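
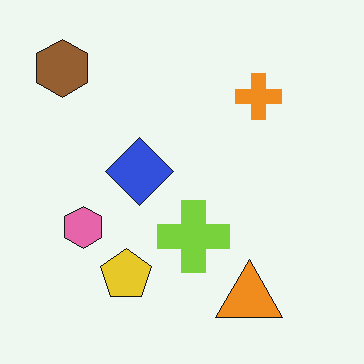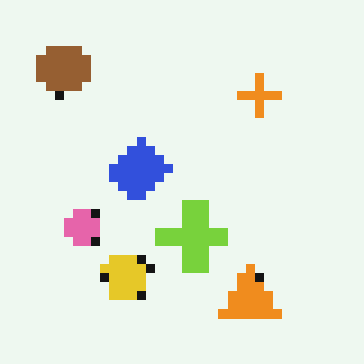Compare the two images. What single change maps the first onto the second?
The second image is the first coarsely pixelated.

Shapes are reduced to large square blocks; fine edges and outlines are lost — a downscale-then-upscale (mosaic) effect.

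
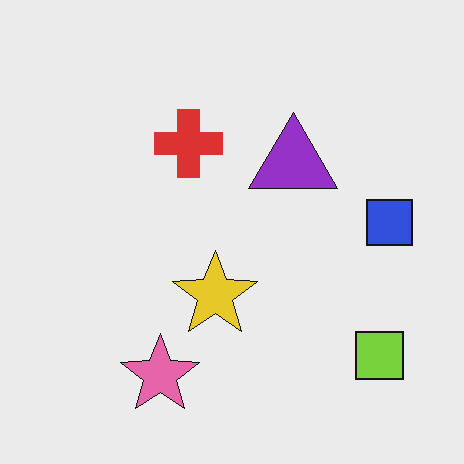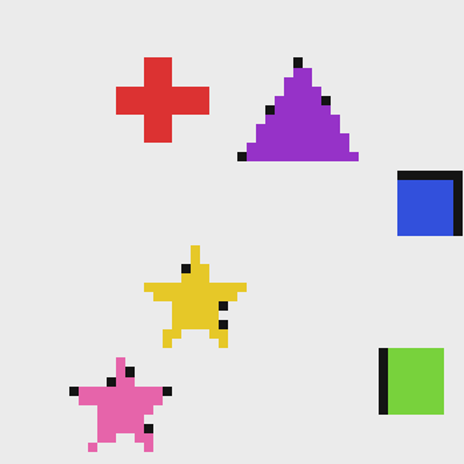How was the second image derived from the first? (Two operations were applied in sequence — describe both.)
This is the original image moderately pixelated, then cropped slightly and scaled back up.

Shapes are reduced to large square blocks; fine edges and outlines are lost — a downscale-then-upscale (mosaic) effect. The visible shapes are larger and the field of view is narrower; shapes near the original edges may be partly or wholly outside the frame — a crop-and-rescale.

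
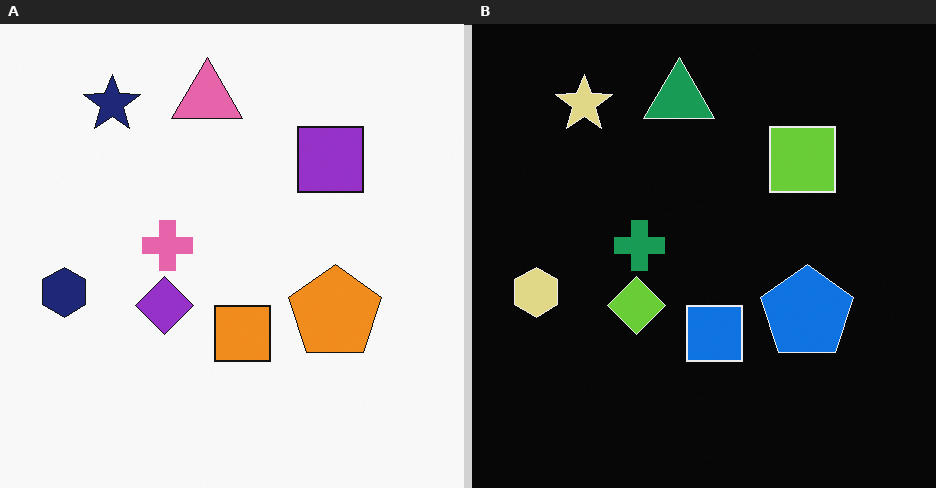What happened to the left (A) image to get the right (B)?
The image was color-inverted (negative).

The light background has become dark and every shape's color is its complement — a photographic negative.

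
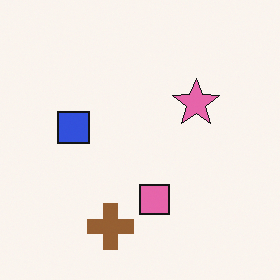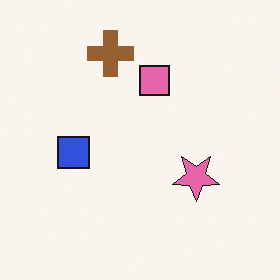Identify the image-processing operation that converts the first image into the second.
The second image is the first flipped vertically (top ↔ bottom).

The brown cross is in the bottom of the first image and the top of the second — shapes on opposite sides of the horizontal midline have swapped in a mirror flip.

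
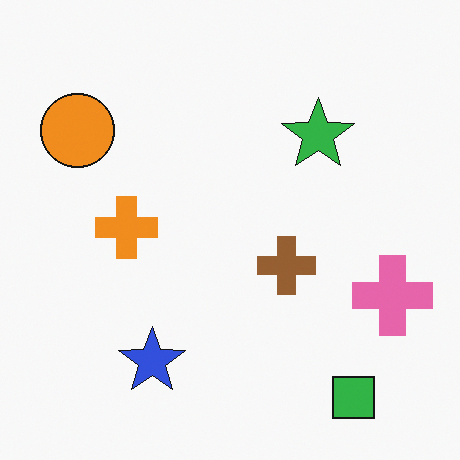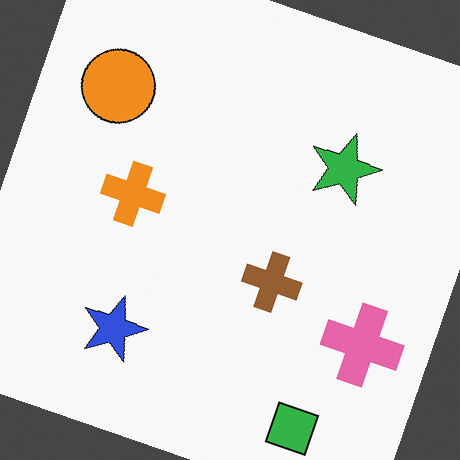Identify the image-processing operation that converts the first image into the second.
The transformation is: rotated clockwise by a clearly visible amount.

Every shape is tilted by the same angle and the image corners show triangular fill wedges — a whole-image rotation by a non-right angle.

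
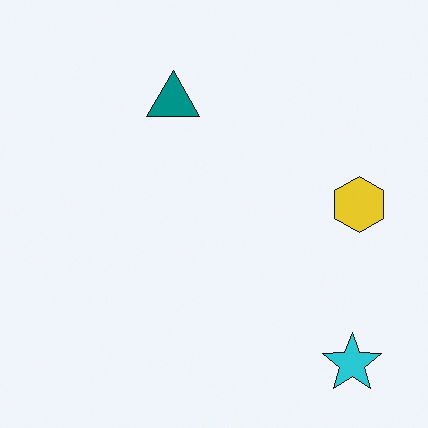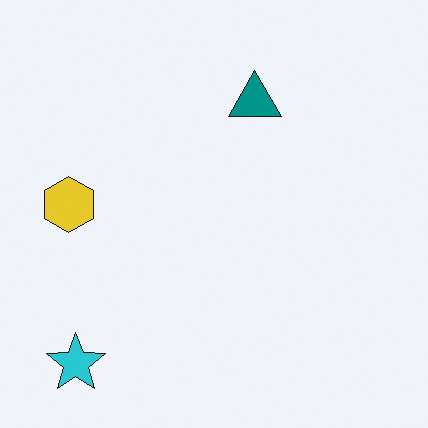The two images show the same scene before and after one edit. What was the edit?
The transformation is: flipped horizontally (left ↔ right).

The yellow hexagon is in the right of the first image and the left of the second — shapes on opposite sides of the vertical midline have swapped in a mirror flip.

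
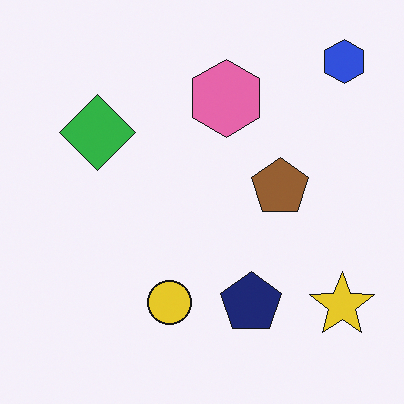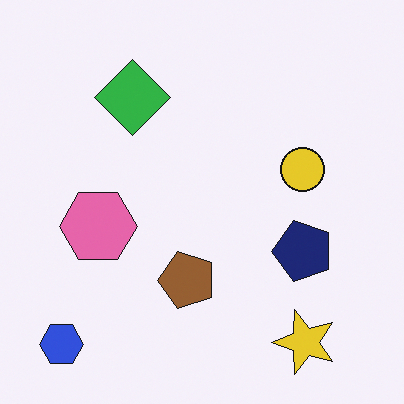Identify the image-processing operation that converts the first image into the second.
The transformation is: transposed (reflected across the top-left ↔ bottom-right diagonal).

Shapes have swapped their row and column positions — what was in the top-right is now in the bottom-left — a diagonal reflection.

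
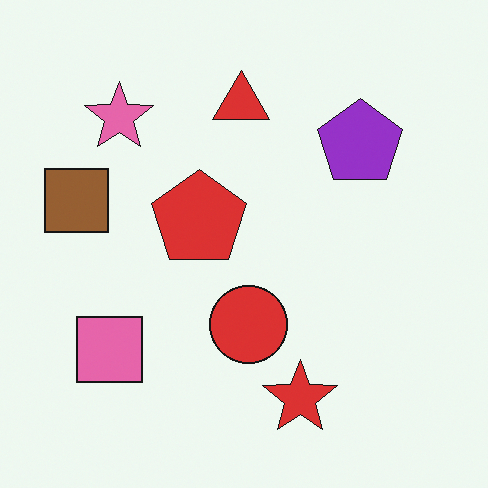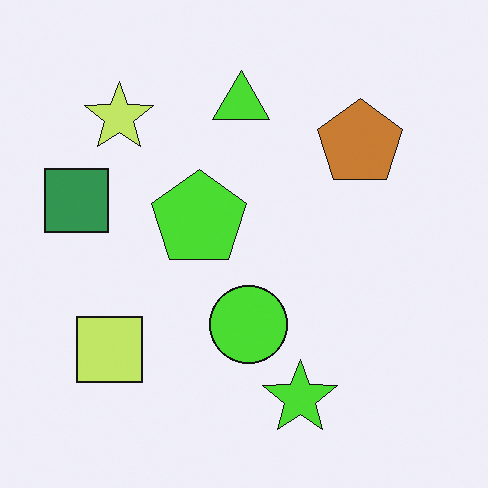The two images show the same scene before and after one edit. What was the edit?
The transformation is: hue-shifted noticeably.

Every shape's color has rotated by the same amount around the hue wheel — a uniform hue shift.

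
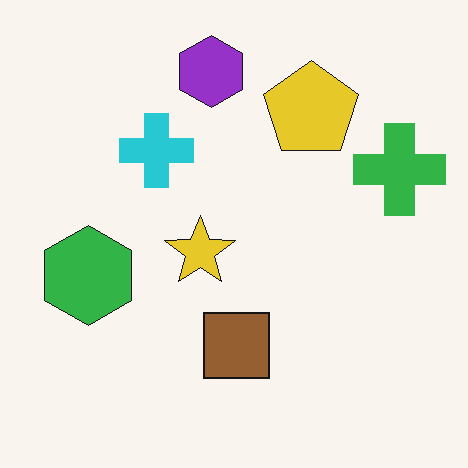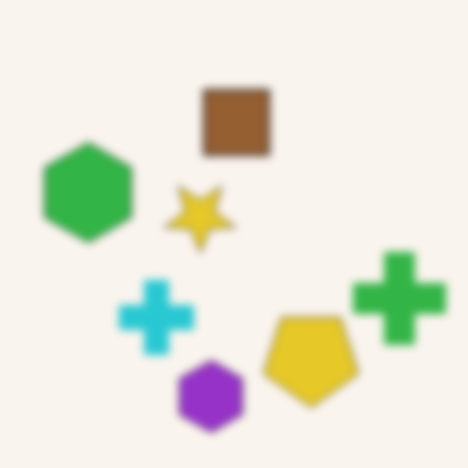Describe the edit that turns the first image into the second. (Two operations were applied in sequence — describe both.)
Noticeably gaussian-blurred, then flipped vertically (top ↔ bottom).

Shape edges and outlines are uniformly softened across the whole image. The purple hexagon is in the top of the first image and the bottom of the second — shapes on opposite sides of the horizontal midline have swapped in a mirror flip.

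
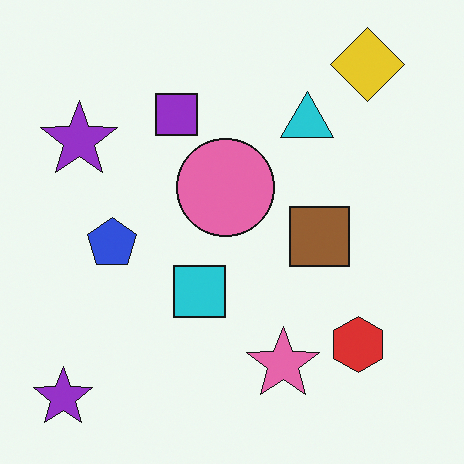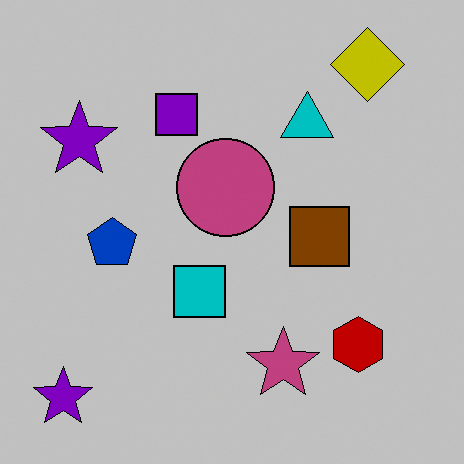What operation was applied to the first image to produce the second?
The transformation is: heavily posterized to just a handful of flat colors.

Each flat color has snapped to a coarser quantized level — most visibly, the near-white background has dropped to a flat grey.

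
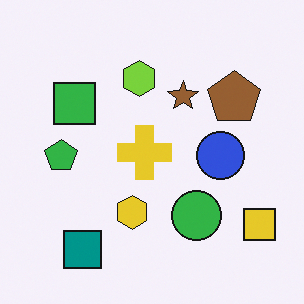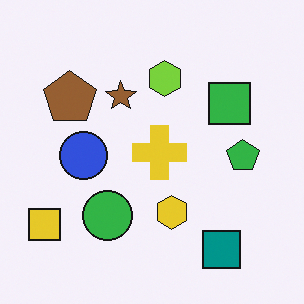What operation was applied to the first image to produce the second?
It was flipped horizontally (left ↔ right).

The yellow square is in the bottom-right of the first image and the bottom-left of the second — shapes on opposite sides of the vertical midline have swapped in a mirror flip.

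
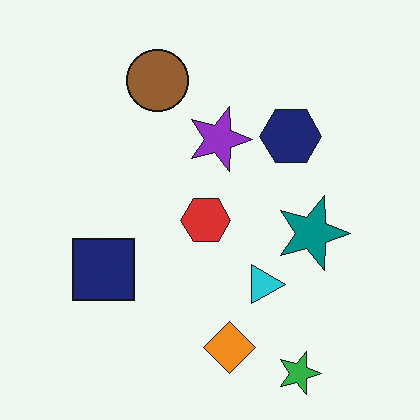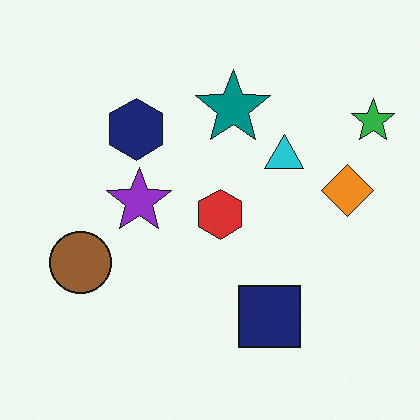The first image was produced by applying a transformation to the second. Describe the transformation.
The image was rotated 90° clockwise.

The green star sits in the top-right of the second image and the bottom-right of the first — consistent with a whole-image 90° clockwise rotation.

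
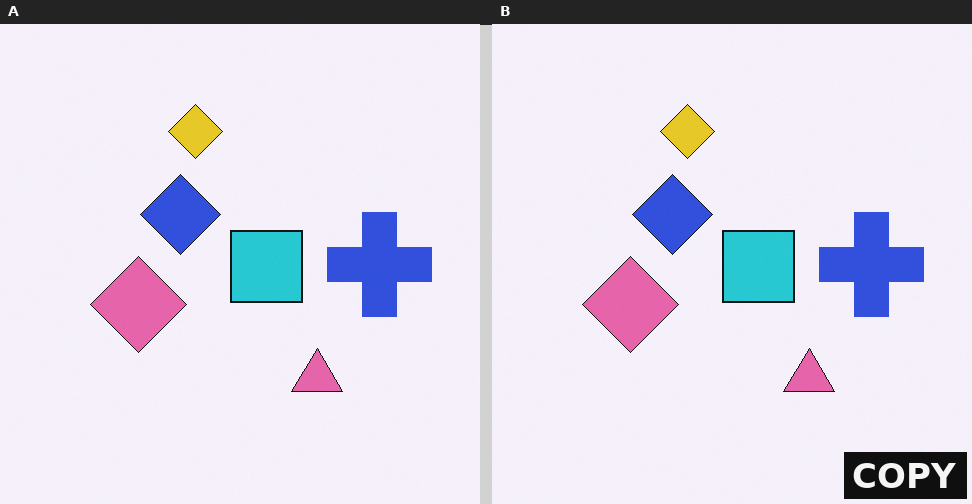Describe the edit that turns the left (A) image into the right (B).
The image was watermarked with the text "COPY" in the lower-right corner.

A dark label reading "COPY" appears in the lower-right corner.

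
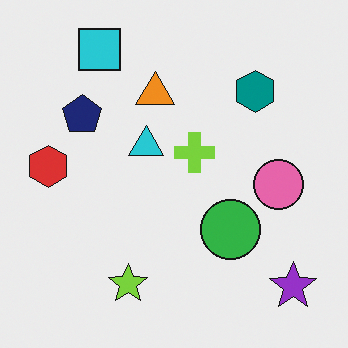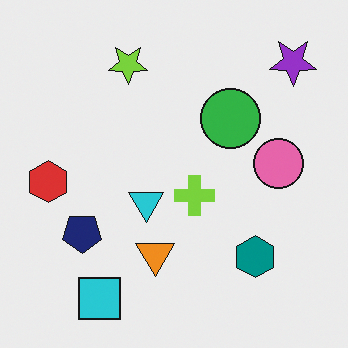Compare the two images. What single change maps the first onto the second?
The transformation is: flipped vertically (top ↔ bottom).

The cyan square is in the top-left of the first image and the bottom-left of the second — shapes on opposite sides of the horizontal midline have swapped in a mirror flip.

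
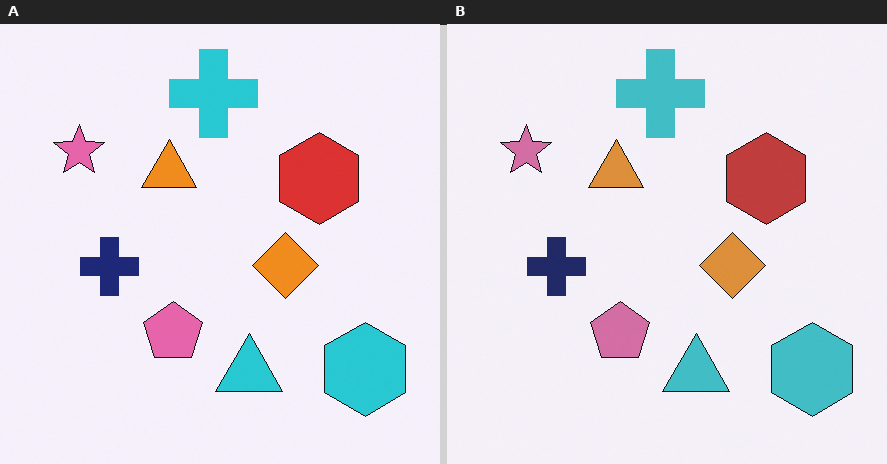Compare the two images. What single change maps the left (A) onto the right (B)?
It was slightly desaturated.

All colors are more muted and greyish — a global saturation change.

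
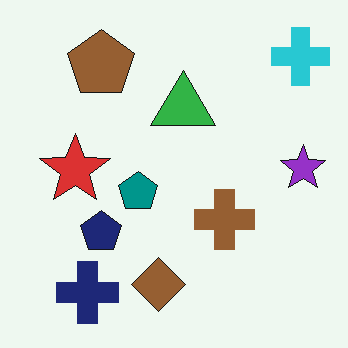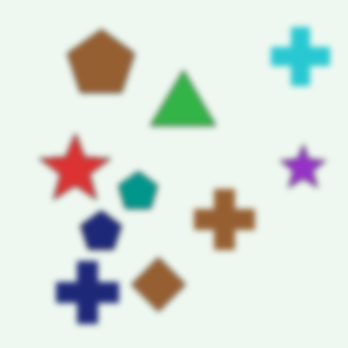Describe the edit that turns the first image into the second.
The image was moderately blurred.

Shape edges and outlines are uniformly softened across the whole image.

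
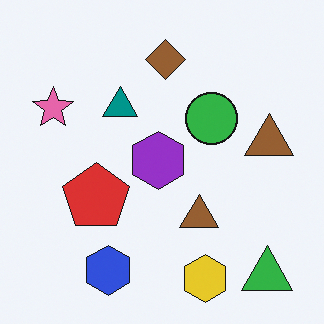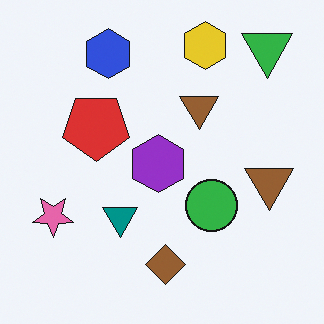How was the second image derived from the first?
The second image is the first flipped vertically (top ↔ bottom).

The yellow hexagon is in the bottom of the first image and the top of the second — shapes on opposite sides of the horizontal midline have swapped in a mirror flip.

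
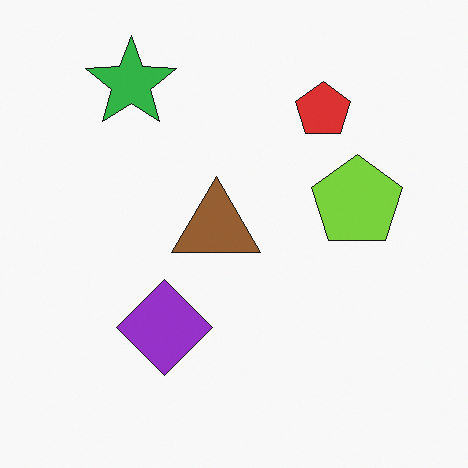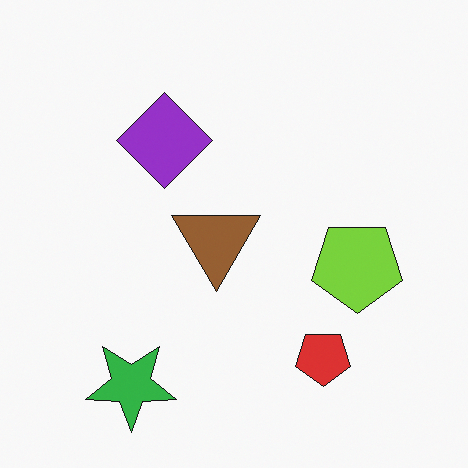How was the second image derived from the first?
Flipped vertically (top ↔ bottom).

The green star is in the top-left of the first image and the bottom-left of the second — shapes on opposite sides of the horizontal midline have swapped in a mirror flip.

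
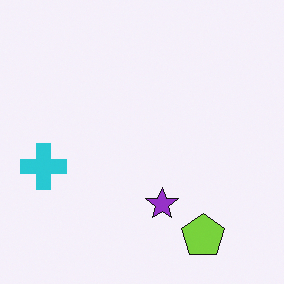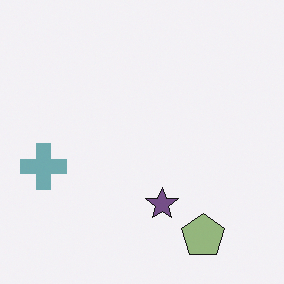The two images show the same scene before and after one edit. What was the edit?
It was made much more muted (saturation change).

All colors are more muted and greyish — a global saturation change.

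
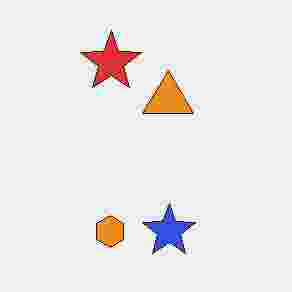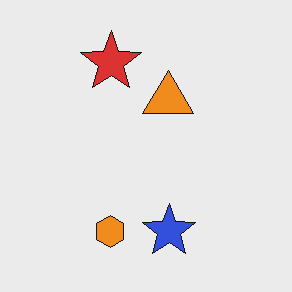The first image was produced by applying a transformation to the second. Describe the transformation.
The image was heavily JPEG-compressed with obvious blocking artifacts.

Blocky 8×8 compression artifacts appear around shape edges and the flat background shows ringing — characteristic JPEG degradation.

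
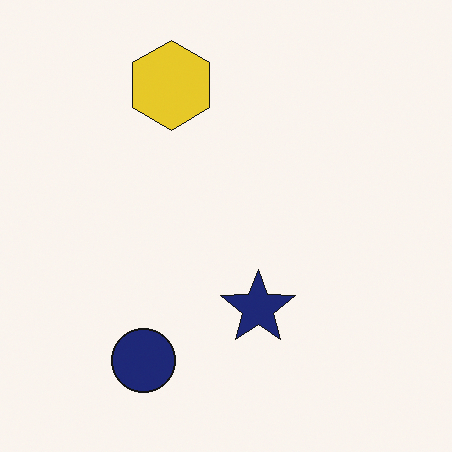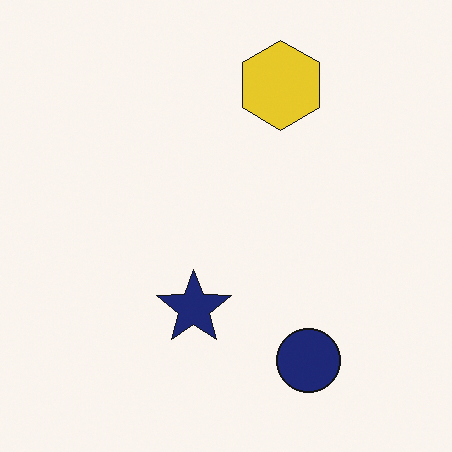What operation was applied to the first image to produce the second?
The second image is the first flipped horizontally (left ↔ right).

The navy circle is in the bottom-left of the first image and the bottom-right of the second — shapes on opposite sides of the vertical midline have swapped in a mirror flip.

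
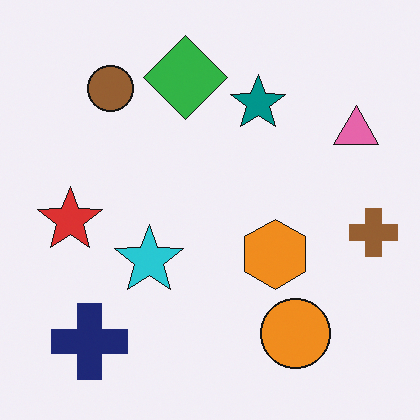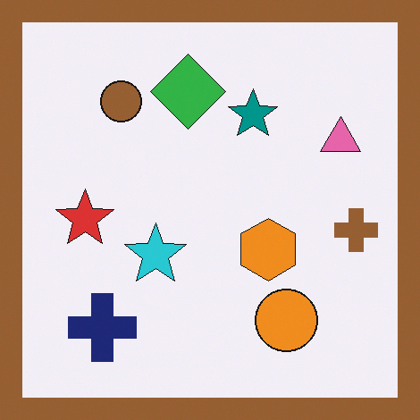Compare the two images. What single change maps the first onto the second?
This is the original image framed with a brown border.

A solid brown frame runs around the edge of the second image, with the content slightly shrunk inside it.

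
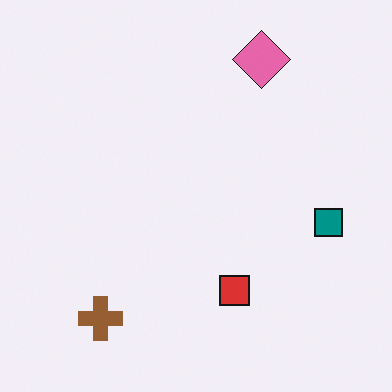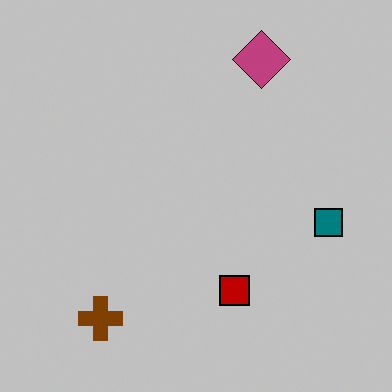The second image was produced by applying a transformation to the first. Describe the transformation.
The image was heavily posterized to just a handful of flat colors.

Each flat color has snapped to a coarser quantized level — most visibly, the near-white background has dropped to a flat grey.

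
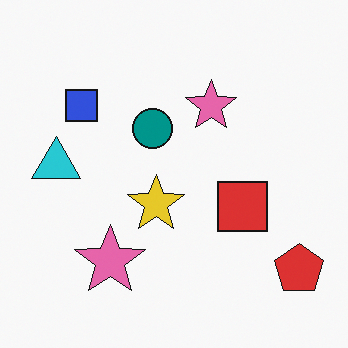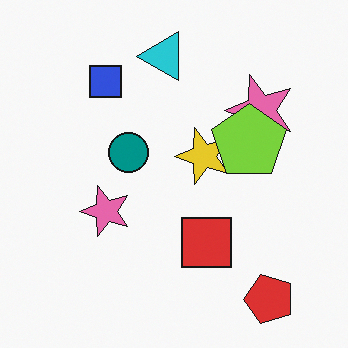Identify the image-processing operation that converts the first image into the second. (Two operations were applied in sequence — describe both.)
Transposed (reflected across the top-left ↔ bottom-right diagonal), then overlaid with an additional lime pentagon.

Shapes have swapped their row and column positions — what was in the top-right is now in the bottom-left — a diagonal reflection. A lime pentagon appears in the second image that is absent from the first.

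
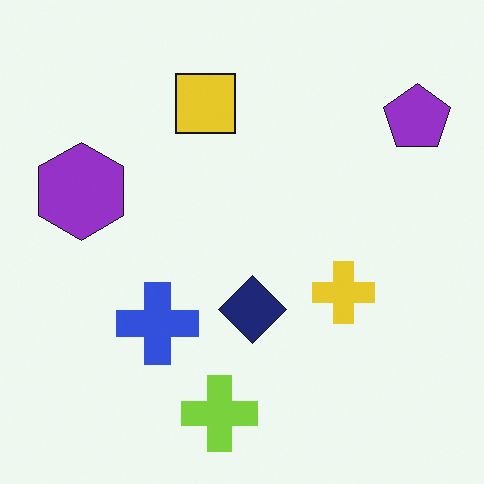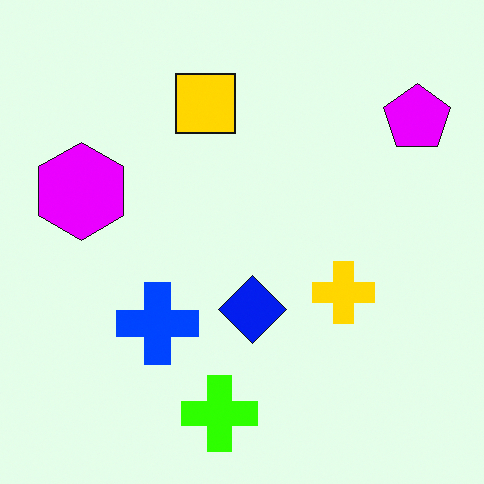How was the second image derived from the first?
The second image is the first heavily oversaturated.

All colors are more vivid — a global saturation change.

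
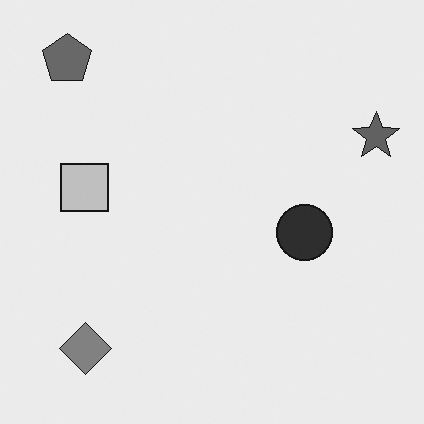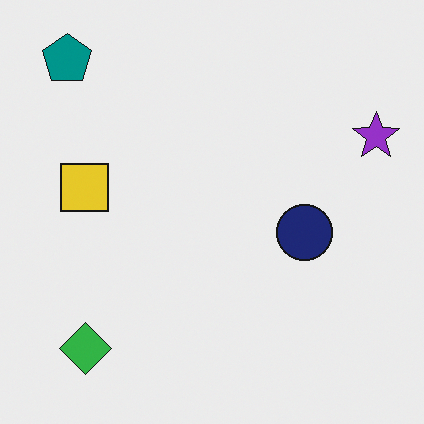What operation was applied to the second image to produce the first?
This is the original image converted to grayscale.

All color is removed — every shape is now a shade of grey.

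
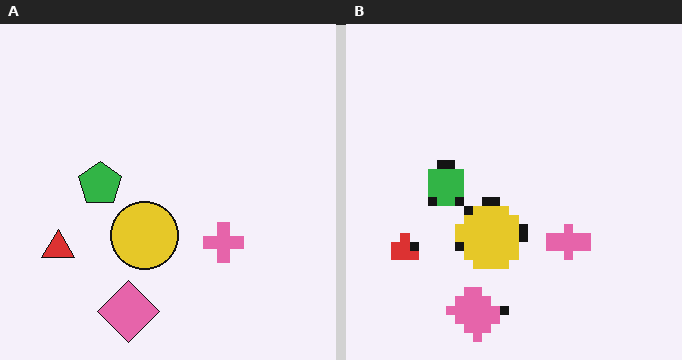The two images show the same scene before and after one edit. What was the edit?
Coarsely pixelated.

Shapes are reduced to large square blocks; fine edges and outlines are lost — a downscale-then-upscale (mosaic) effect.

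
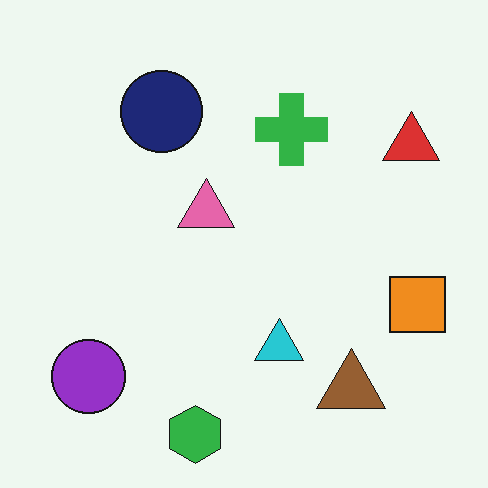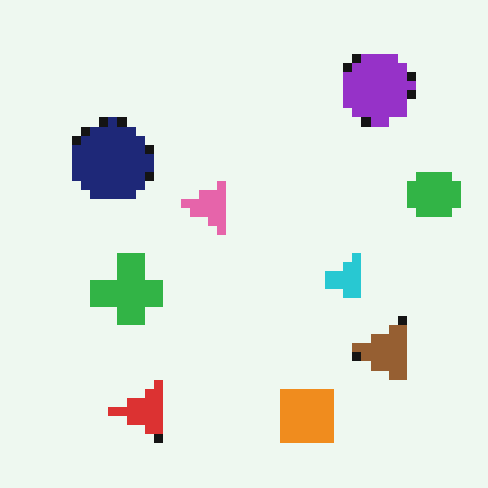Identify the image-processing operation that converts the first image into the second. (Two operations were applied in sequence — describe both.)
It was transposed (reflected across the top-left ↔ bottom-right diagonal), then heavily pixelated into large blocks.

Shapes have swapped their row and column positions — what was in the top-right is now in the bottom-left — a diagonal reflection. Shapes are reduced to large square blocks; fine edges and outlines are lost — a downscale-then-upscale (mosaic) effect.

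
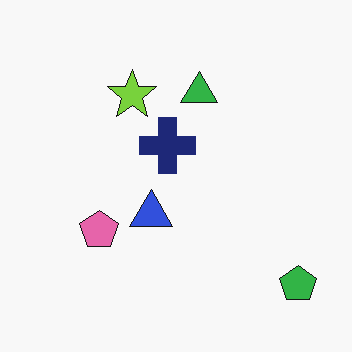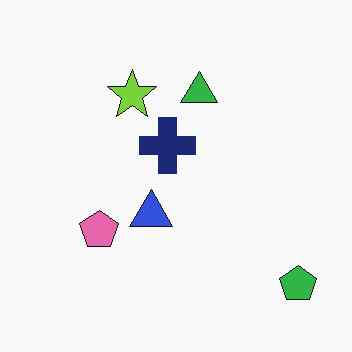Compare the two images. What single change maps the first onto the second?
JPEG-compressed with visible artifacts.

Blocky 8×8 compression artifacts appear around shape edges and the flat background shows ringing — characteristic JPEG degradation.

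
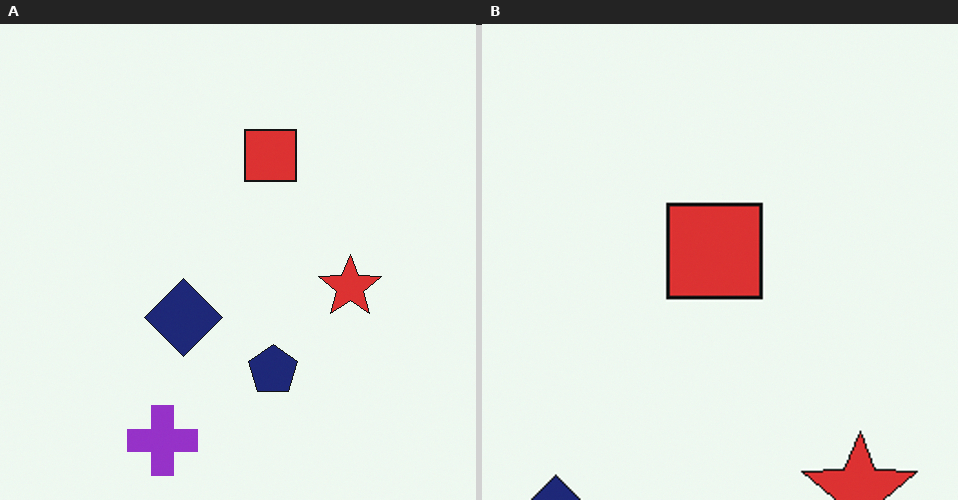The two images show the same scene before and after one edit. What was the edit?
The transformation is: cropped tightly and scaled back up.

The visible shapes are larger and the field of view is narrower; shapes near the original edges may be partly or wholly outside the frame — a crop-and-rescale.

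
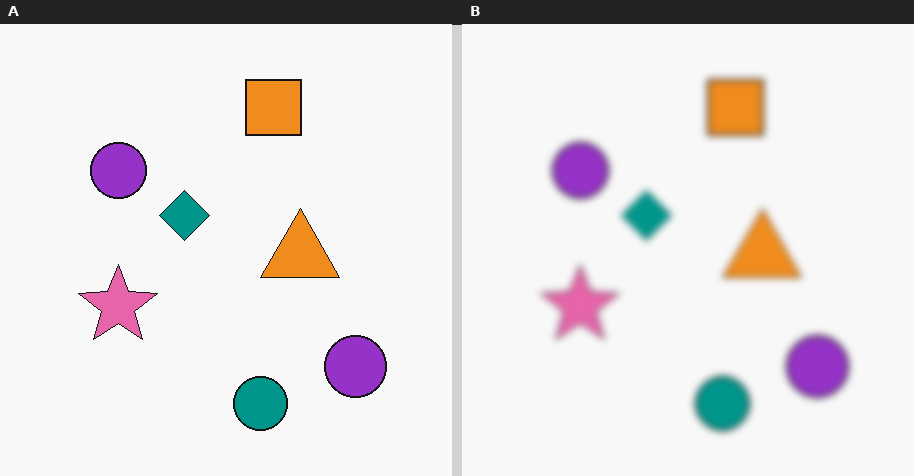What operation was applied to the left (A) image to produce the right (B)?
The transformation is: moderately blurred.

Shape edges and outlines are uniformly softened across the whole image.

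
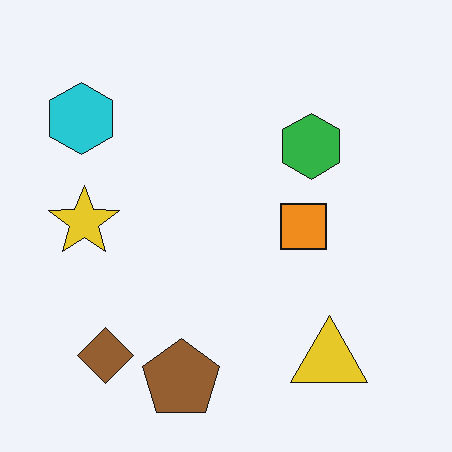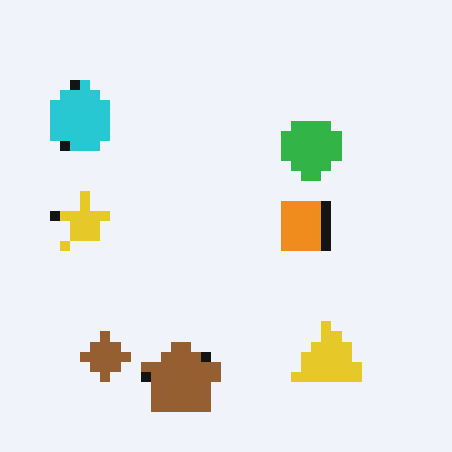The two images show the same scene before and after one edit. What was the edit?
Coarsely pixelated.

Shapes are reduced to large square blocks; fine edges and outlines are lost — a downscale-then-upscale (mosaic) effect.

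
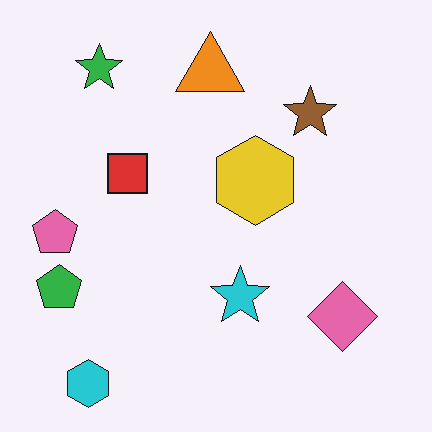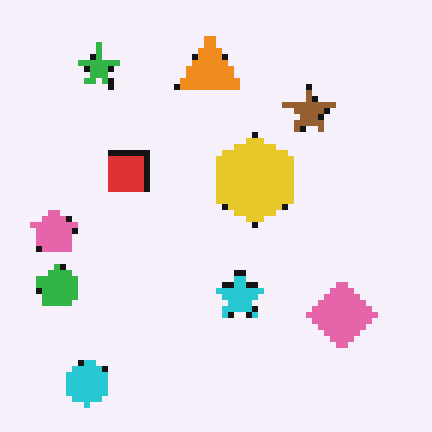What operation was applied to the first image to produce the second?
Pixelated into visible square blocks.

Shapes are reduced to large square blocks; fine edges and outlines are lost — a downscale-then-upscale (mosaic) effect.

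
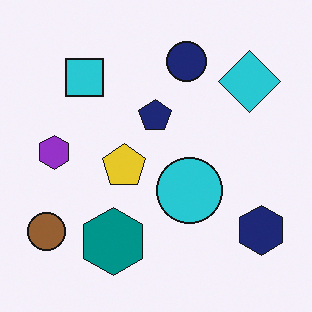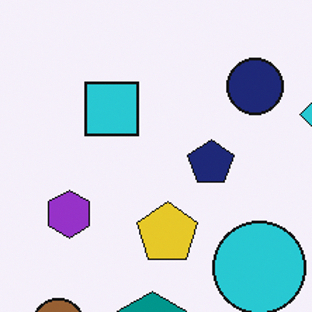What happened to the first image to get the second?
The second image is the first cropped to a modestly smaller region and rescaled.

The visible shapes are larger and the field of view is narrower; shapes near the original edges may be partly or wholly outside the frame — a crop-and-rescale.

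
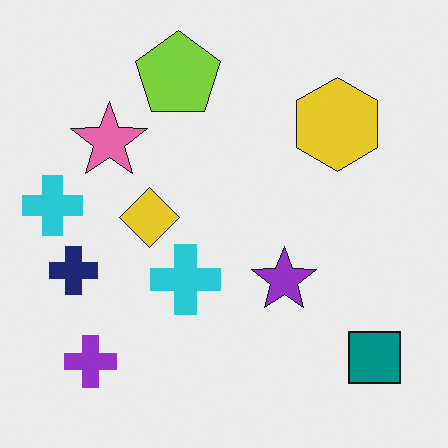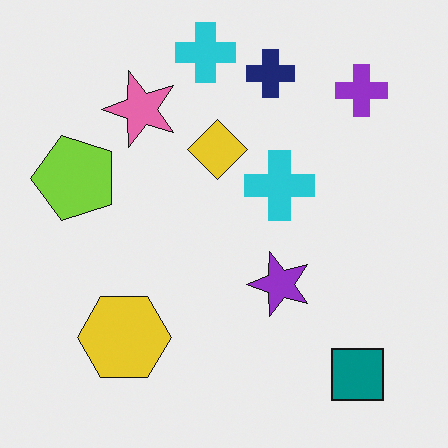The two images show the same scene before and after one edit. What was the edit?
Transposed (reflected across the top-left ↔ bottom-right diagonal).

Shapes have swapped their row and column positions — what was in the top-right is now in the bottom-left — a diagonal reflection.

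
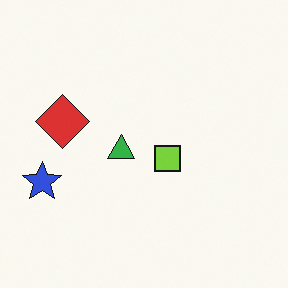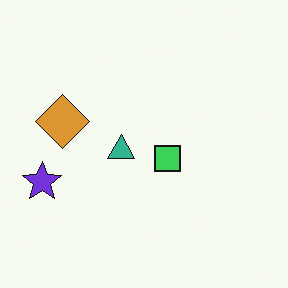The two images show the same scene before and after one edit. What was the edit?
Hue-shifted slightly.

Every shape's color has rotated by the same amount around the hue wheel — a uniform hue shift.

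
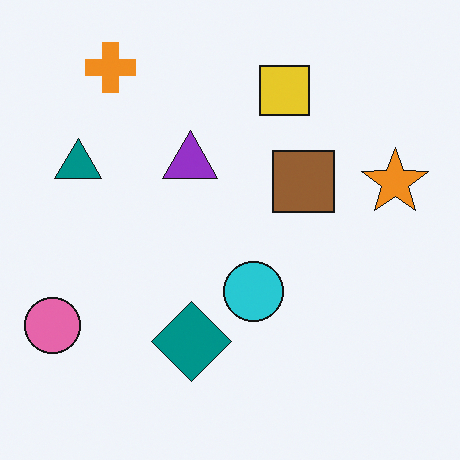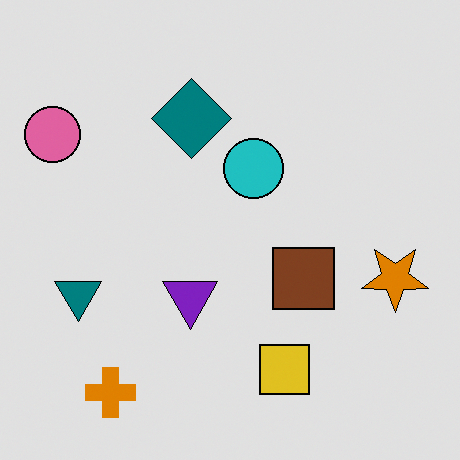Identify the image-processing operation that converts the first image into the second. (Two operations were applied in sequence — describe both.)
It was flipped vertically (top ↔ bottom), then moderately posterized.

The orange cross is in the top-left of the first image and the bottom-left of the second — shapes on opposite sides of the horizontal midline have swapped in a mirror flip. Each flat color has snapped to a coarser quantized level — most visibly, the near-white background has dropped to a flat grey.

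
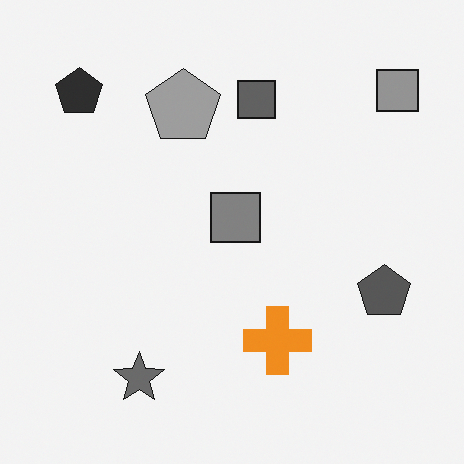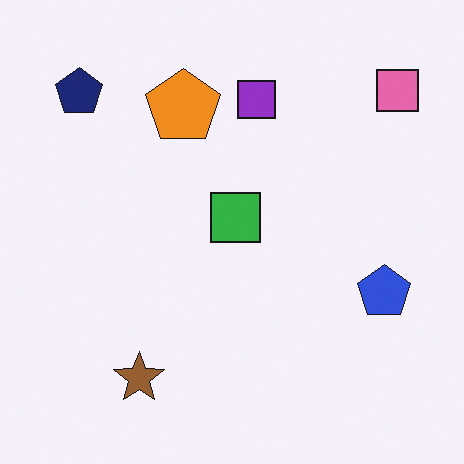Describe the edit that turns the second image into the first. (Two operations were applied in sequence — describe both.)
It was converted to grayscale, then overlaid with an additional orange cross.

All color is removed — every shape is now a shade of grey. An orange cross appears in the first image that is absent from the second.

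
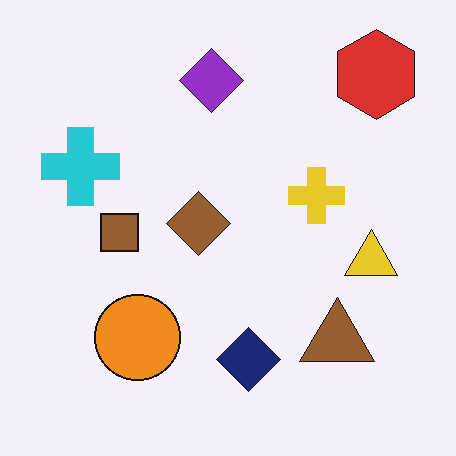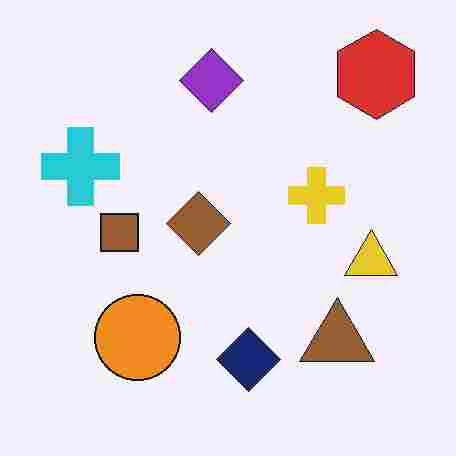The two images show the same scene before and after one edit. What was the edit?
The second image is the first degraded with heavy JPEG compression.

Blocky 8×8 compression artifacts appear around shape edges and the flat background shows ringing — characteristic JPEG degradation.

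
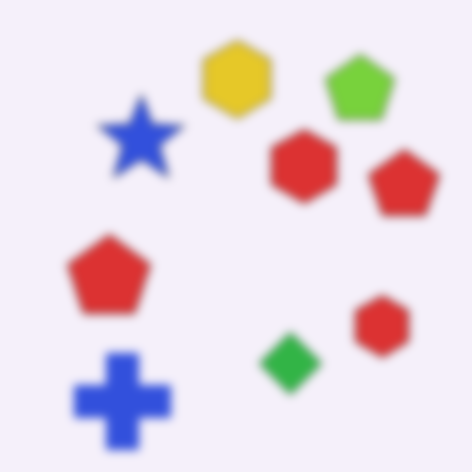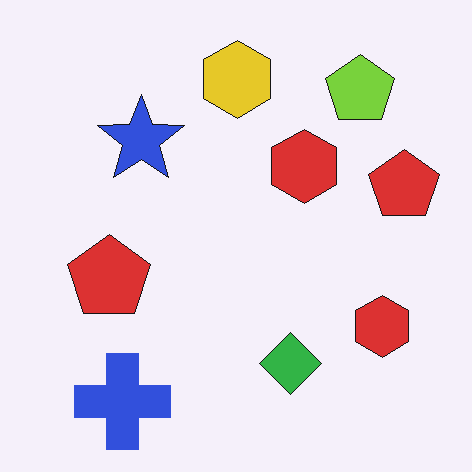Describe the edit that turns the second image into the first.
This is the original image moderately blurred.

Shape edges and outlines are uniformly softened across the whole image.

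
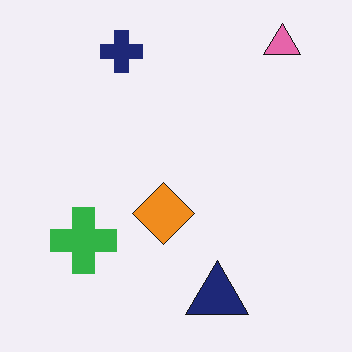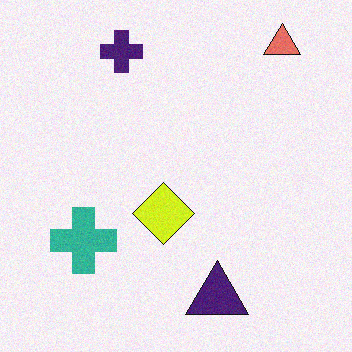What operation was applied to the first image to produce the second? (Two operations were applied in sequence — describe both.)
The image was hue-shifted by a small amount, then degraded with light additive noise.

Every shape's color has rotated by the same amount around the hue wheel — a uniform hue shift. Random speckle covers the whole image, including the flat background.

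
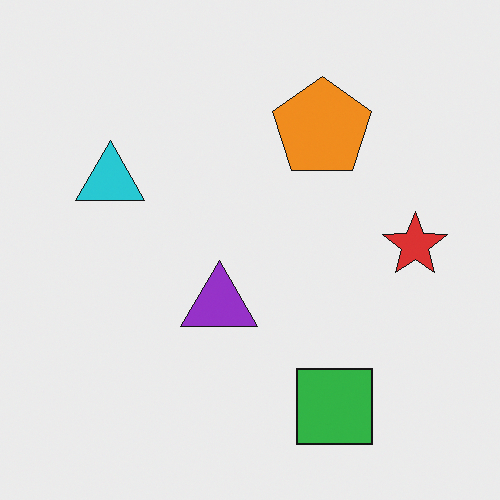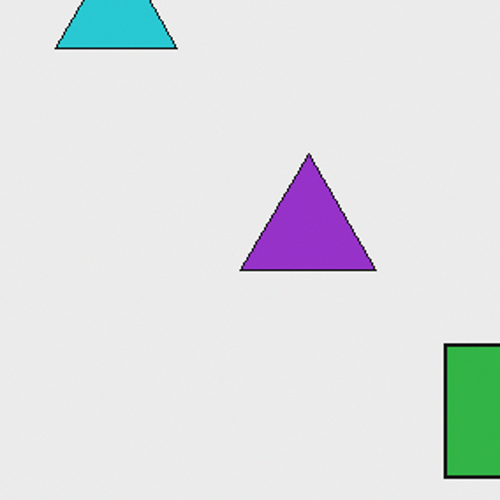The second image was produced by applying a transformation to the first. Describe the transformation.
It was cropped tightly and scaled back up.

The visible shapes are larger and the field of view is narrower; shapes near the original edges may be partly or wholly outside the frame — a crop-and-rescale.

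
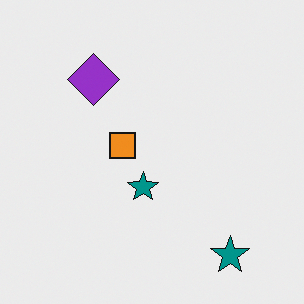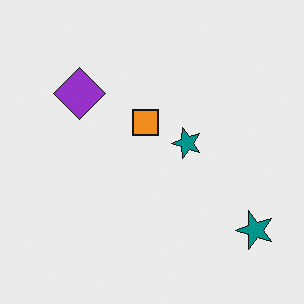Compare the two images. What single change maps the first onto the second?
Transposed (reflected across the top-left ↔ bottom-right diagonal).

Shapes have swapped their row and column positions — what was in the top-right is now in the bottom-left — a diagonal reflection.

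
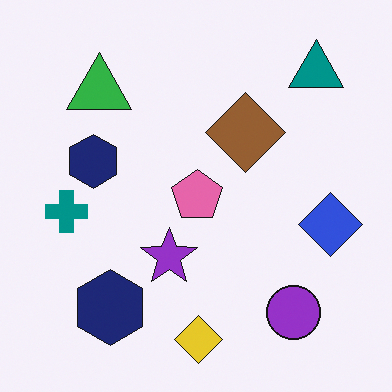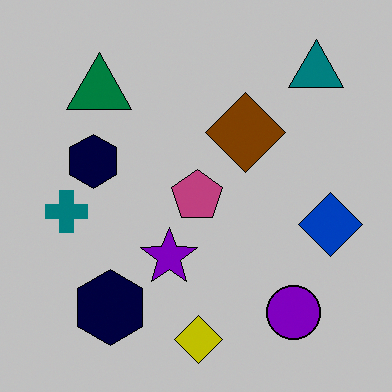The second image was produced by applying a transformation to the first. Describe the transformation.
The second image is the first heavily posterized to just a handful of flat colors.

Each flat color has snapped to a coarser quantized level — most visibly, the near-white background has dropped to a flat grey.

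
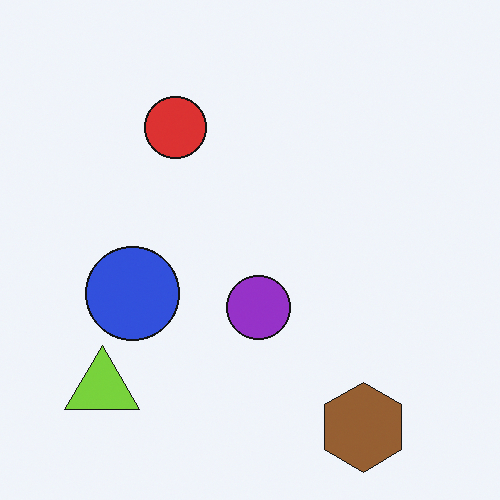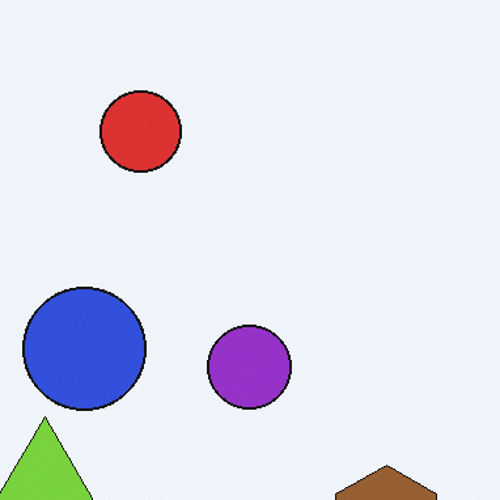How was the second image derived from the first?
This is the original image cropped to a modestly smaller region and rescaled.

The visible shapes are larger and the field of view is narrower; shapes near the original edges may be partly or wholly outside the frame — a crop-and-rescale.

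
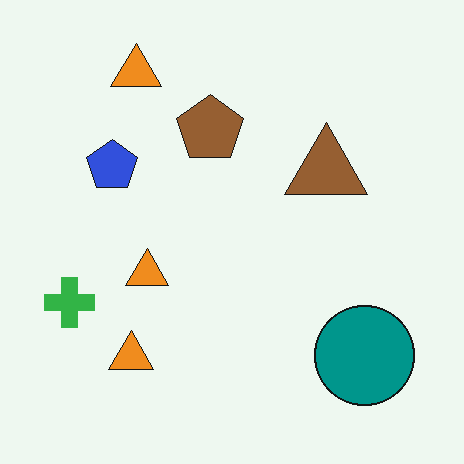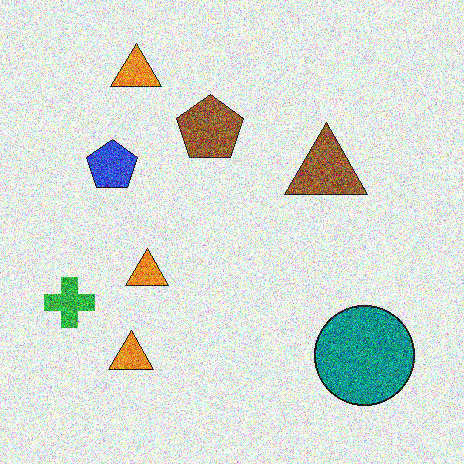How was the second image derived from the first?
The second image is the first degraded with heavy additive noise.

Random speckle covers the whole image, including the flat background.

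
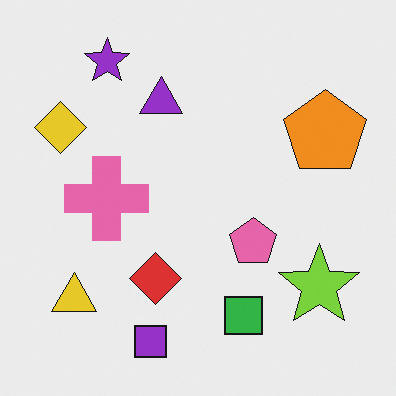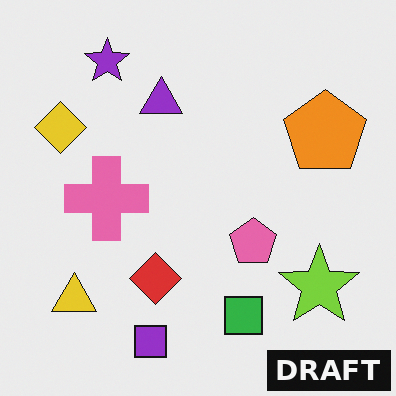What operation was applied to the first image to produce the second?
This is the original image watermarked with the text "DRAFT" in the lower-right corner.

A dark label reading "DRAFT" appears in the lower-right corner.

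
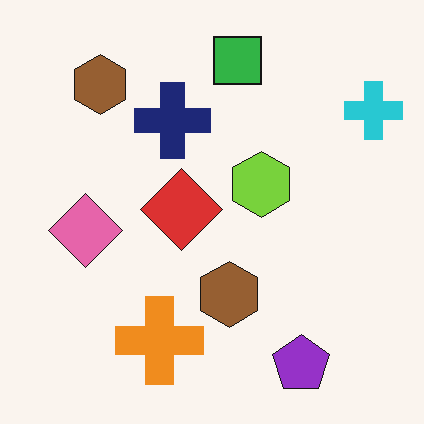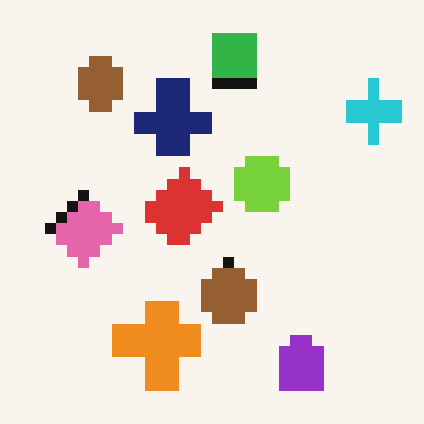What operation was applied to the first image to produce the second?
It was coarsely pixelated.

Shapes are reduced to large square blocks; fine edges and outlines are lost — a downscale-then-upscale (mosaic) effect.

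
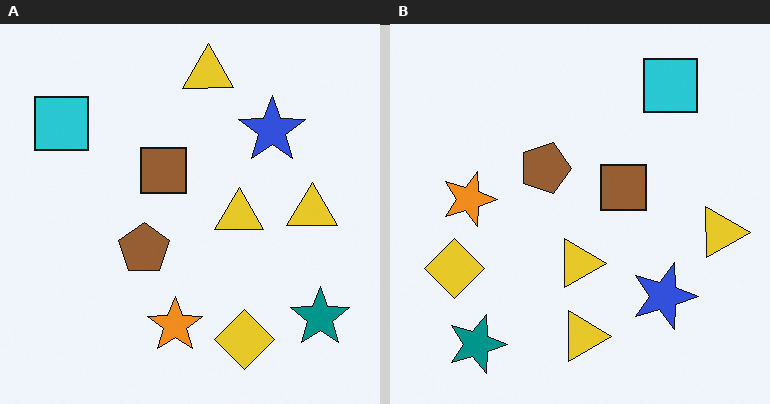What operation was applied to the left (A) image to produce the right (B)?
The transformation is: rotated 90° clockwise.

The teal star sits in the bottom-right of the left (A) image and the bottom-left of the right (B) — consistent with a whole-image 90° clockwise rotation.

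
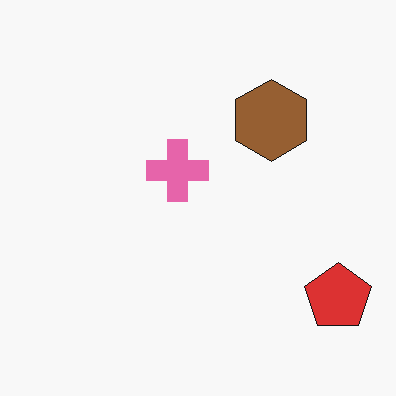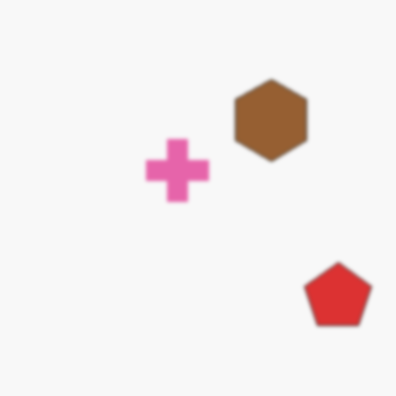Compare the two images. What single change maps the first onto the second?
The image was slightly softened.

Shape edges and outlines are uniformly softened across the whole image.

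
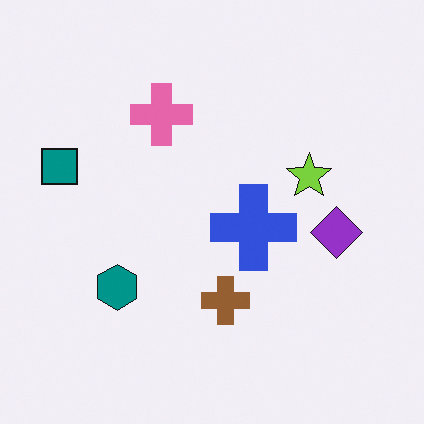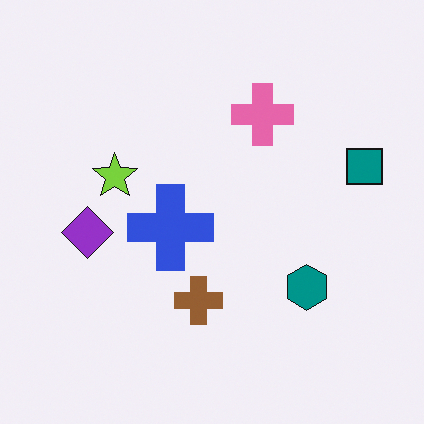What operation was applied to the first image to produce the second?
The image was flipped horizontally (left ↔ right).

The teal square is in the left of the first image and the right of the second — shapes on opposite sides of the vertical midline have swapped in a mirror flip.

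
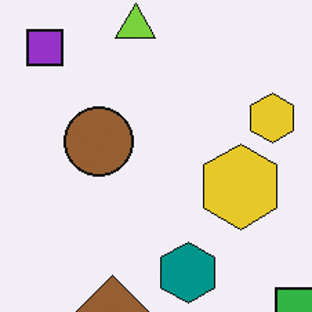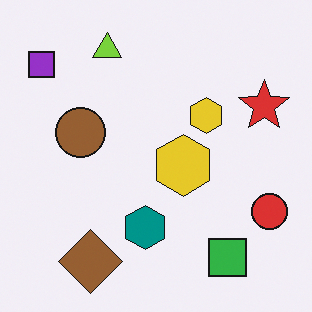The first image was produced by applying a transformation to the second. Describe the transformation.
Cropped to a modestly smaller region and rescaled.

The visible shapes are larger and the field of view is narrower; shapes near the original edges may be partly or wholly outside the frame — a crop-and-rescale.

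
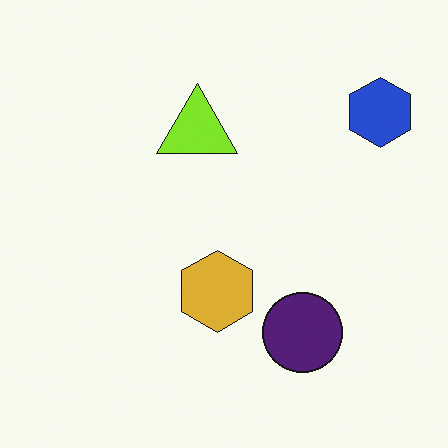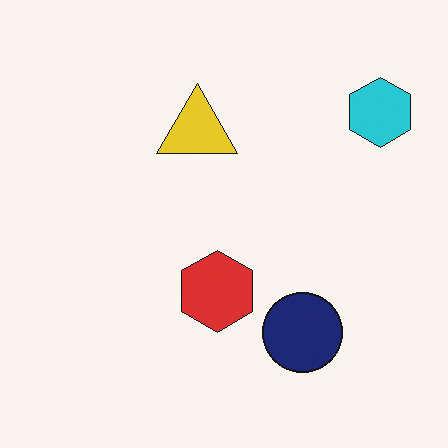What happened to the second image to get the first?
The transformation is: hue-shifted slightly.

Every shape's color has rotated by the same amount around the hue wheel — a uniform hue shift.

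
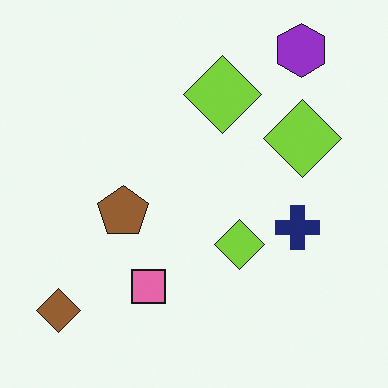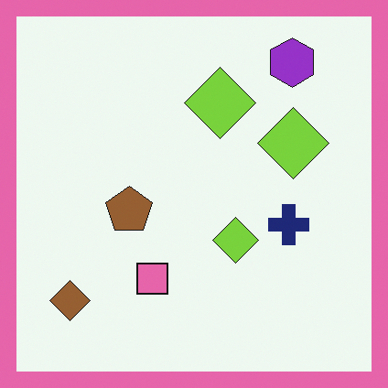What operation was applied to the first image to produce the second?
It was framed with a pink border.

A solid pink frame runs around the edge of the second image, with the content slightly shrunk inside it.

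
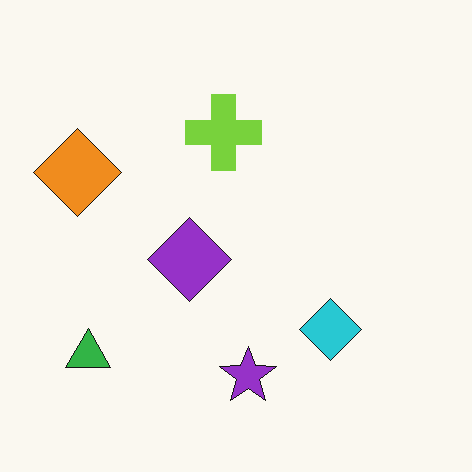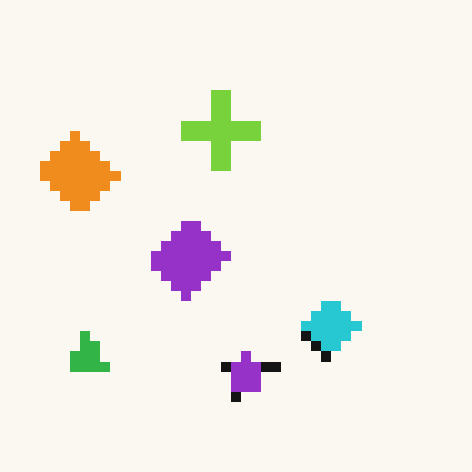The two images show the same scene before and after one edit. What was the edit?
The image was coarsely pixelated.

Shapes are reduced to large square blocks; fine edges and outlines are lost — a downscale-then-upscale (mosaic) effect.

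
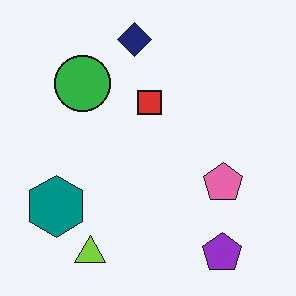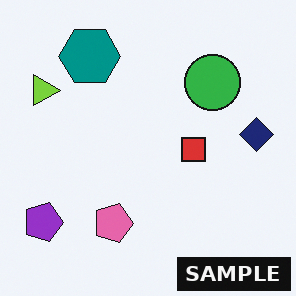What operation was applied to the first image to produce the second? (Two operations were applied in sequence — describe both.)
Rotated 90° clockwise, then watermarked with the text "SAMPLE" in the lower-right corner.

The purple pentagon sits in the bottom-right of the first image and the bottom-left of the second — consistent with a whole-image 90° clockwise rotation. A dark label reading "SAMPLE" appears in the lower-right corner.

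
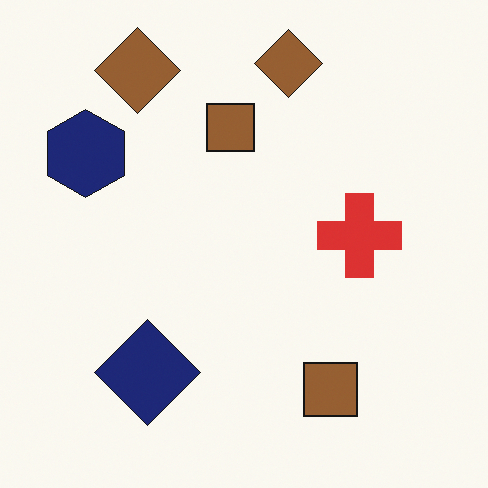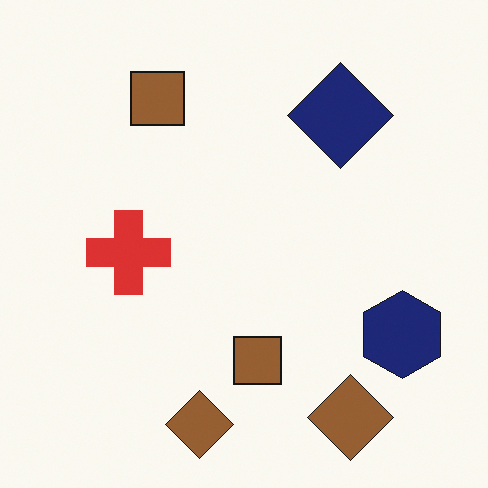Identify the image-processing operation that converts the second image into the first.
Rotated 180°.

The navy hexagon sits in the bottom-right of the second image and the top-left of the first — consistent with a whole-image 180° rotation.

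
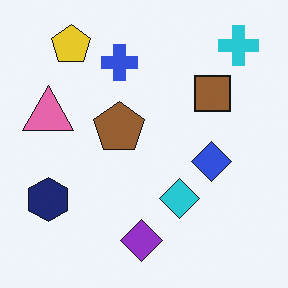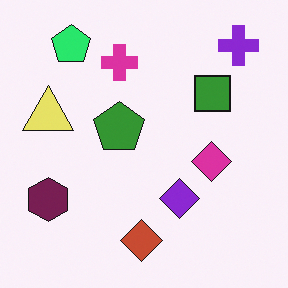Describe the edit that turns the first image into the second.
It was hue-shifted noticeably.

Every shape's color has rotated by the same amount around the hue wheel — a uniform hue shift.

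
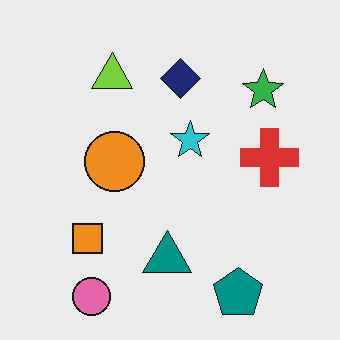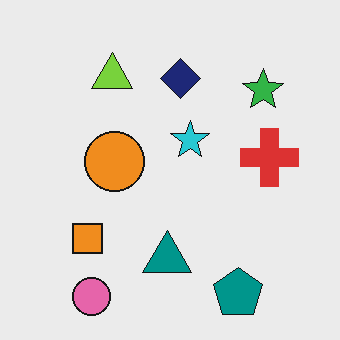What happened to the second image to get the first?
The transformation is: JPEG-compressed with visible artifacts.

Blocky 8×8 compression artifacts appear around shape edges and the flat background shows ringing — characteristic JPEG degradation.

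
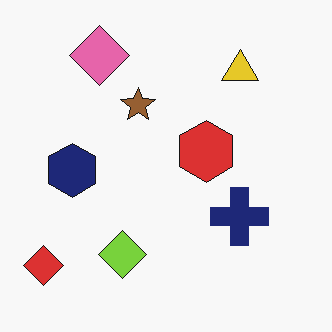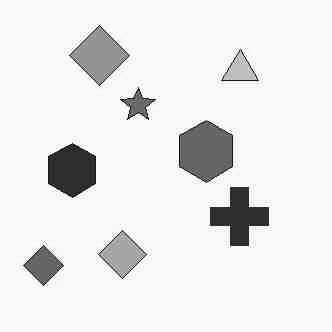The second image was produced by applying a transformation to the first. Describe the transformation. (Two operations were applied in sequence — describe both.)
Heavily JPEG-compressed with obvious blocking artifacts, then converted to grayscale.

Blocky 8×8 compression artifacts appear around shape edges and the flat background shows ringing — characteristic JPEG degradation. All color is removed — every shape is now a shade of grey.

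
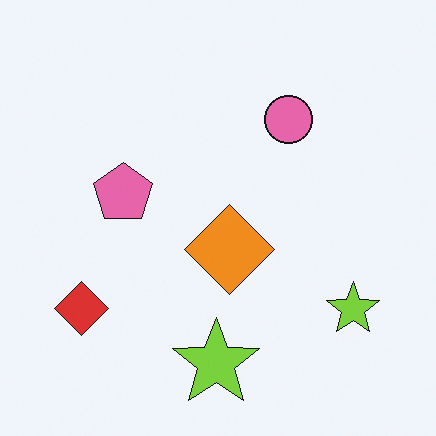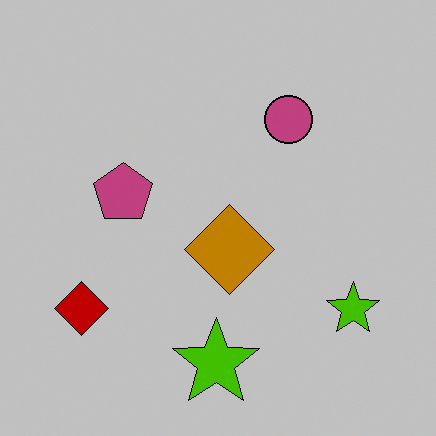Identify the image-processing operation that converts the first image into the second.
This is the original image aggressively posterized.

Each flat color has snapped to a coarser quantized level — most visibly, the near-white background has dropped to a flat grey.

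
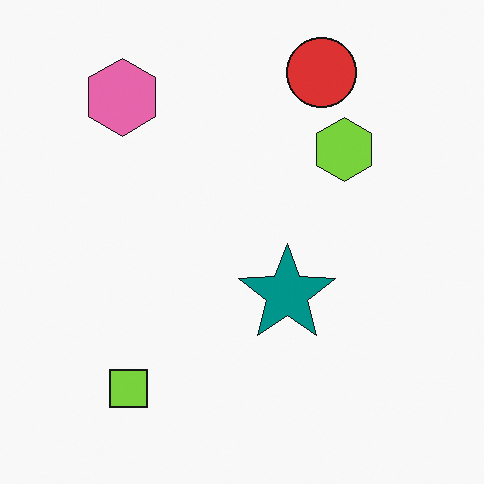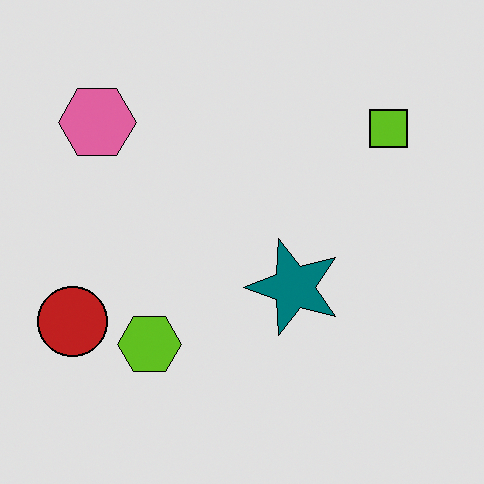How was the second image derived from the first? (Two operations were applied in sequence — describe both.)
This is the original image moderately posterized, then transposed (reflected across the top-left ↔ bottom-right diagonal).

Each flat color has snapped to a coarser quantized level — most visibly, the near-white background has dropped to a flat grey. Shapes have swapped their row and column positions — what was in the top-right is now in the bottom-left — a diagonal reflection.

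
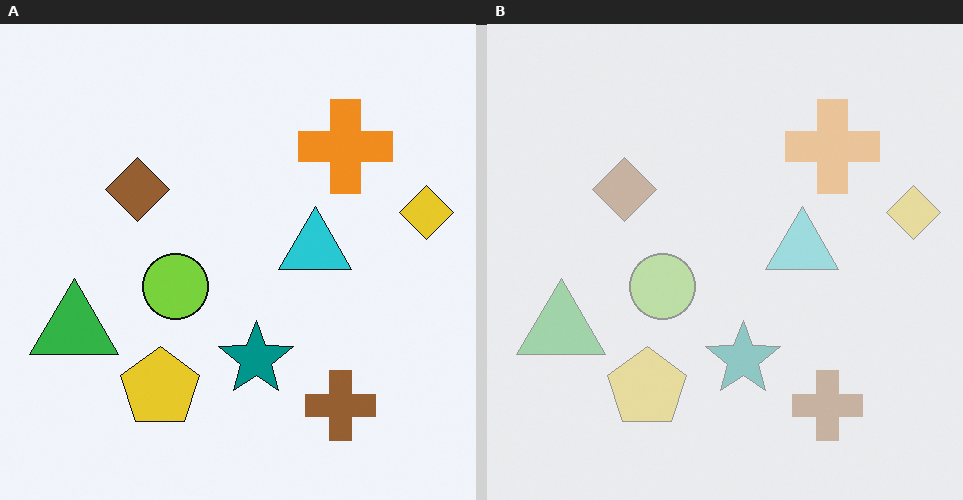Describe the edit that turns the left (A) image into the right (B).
The transformation is: washed out (contrast reduced).

Tones are pushed toward mid-grey across the whole image — a global contrast change.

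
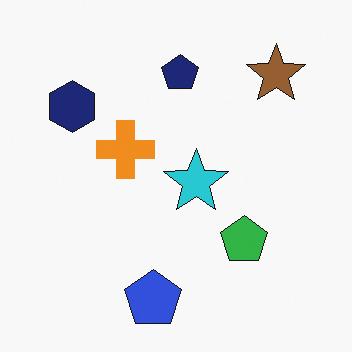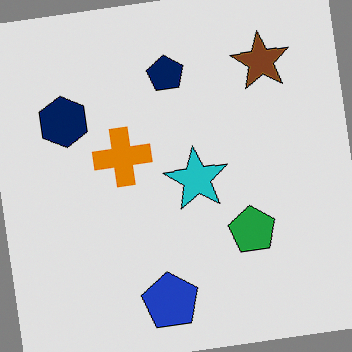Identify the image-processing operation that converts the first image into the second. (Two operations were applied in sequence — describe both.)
The transformation is: rotated counter-clockwise by a small amount, then moderately posterized.

Every shape is tilted by the same angle and the image corners show triangular fill wedges — a whole-image rotation by a non-right angle. Each flat color has snapped to a coarser quantized level — most visibly, the near-white background has dropped to a flat grey.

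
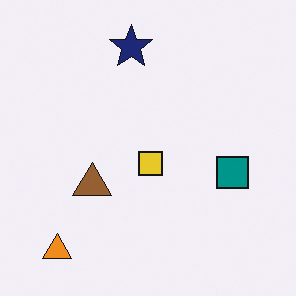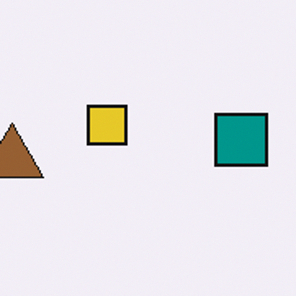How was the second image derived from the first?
Cropped tightly and scaled back up.

The visible shapes are larger and the field of view is narrower; shapes near the original edges may be partly or wholly outside the frame — a crop-and-rescale.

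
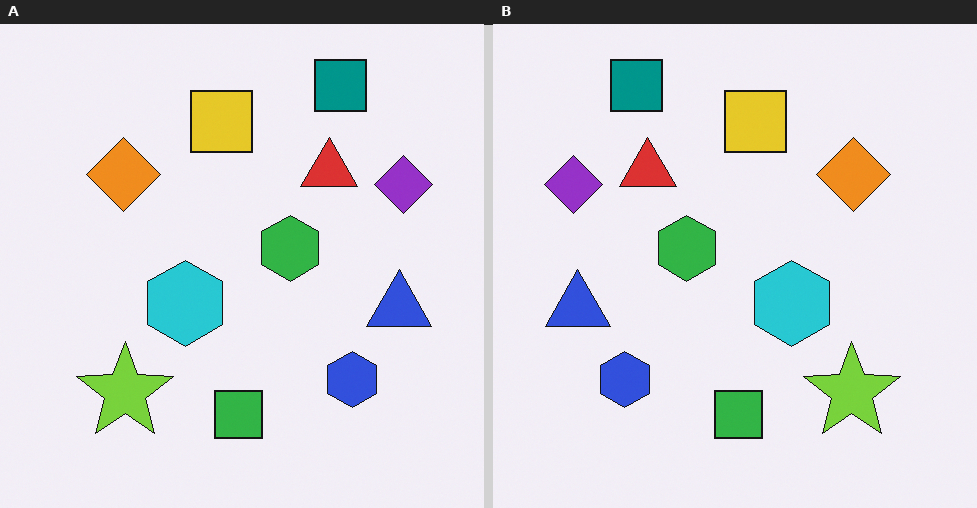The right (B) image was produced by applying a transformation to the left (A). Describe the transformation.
The image was flipped horizontally (left ↔ right).

The purple diamond is in the top-right of the left (A) image and the top-left of the right (B) — shapes on opposite sides of the vertical midline have swapped in a mirror flip.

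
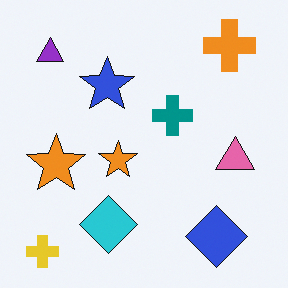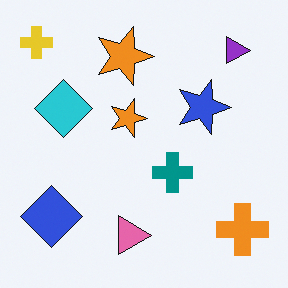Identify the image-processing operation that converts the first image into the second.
Rotated 90° clockwise.

The yellow cross sits in the bottom-left of the first image and the top-left of the second — consistent with a whole-image 90° clockwise rotation.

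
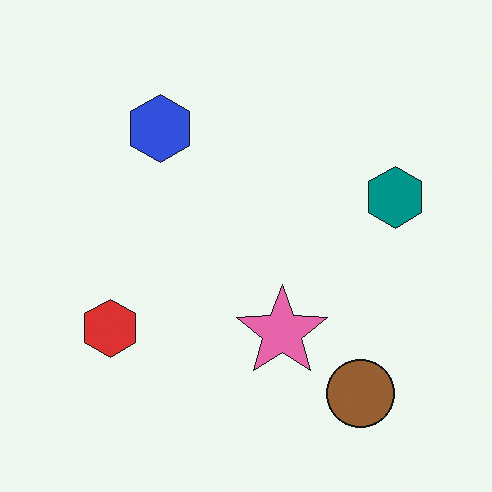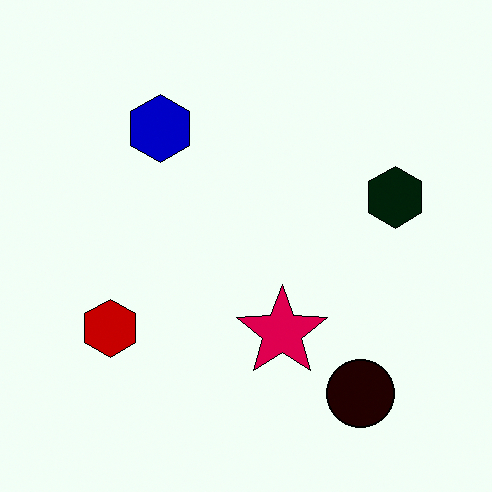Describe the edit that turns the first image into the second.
The second image is the first given much higher contrast.

Tones are pushed away from mid-grey across the whole image — a global contrast change.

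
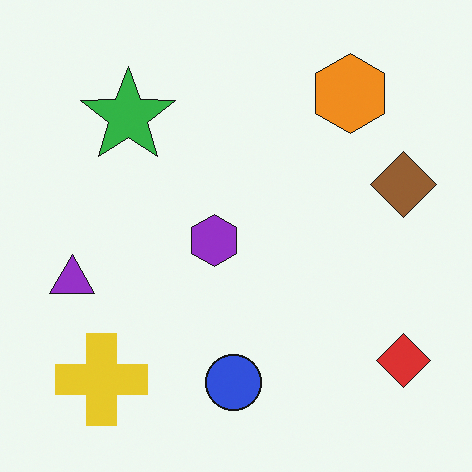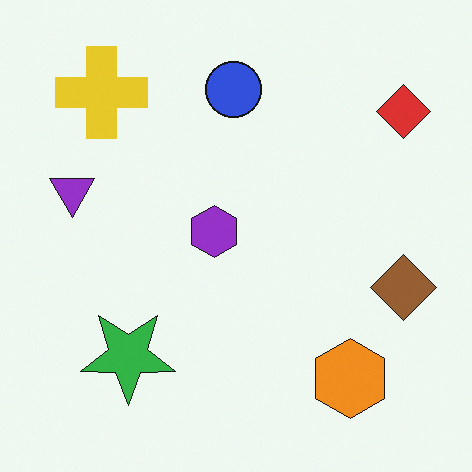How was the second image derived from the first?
The image was flipped vertically (top ↔ bottom).

The blue circle is in the bottom of the first image and the top of the second — shapes on opposite sides of the horizontal midline have swapped in a mirror flip.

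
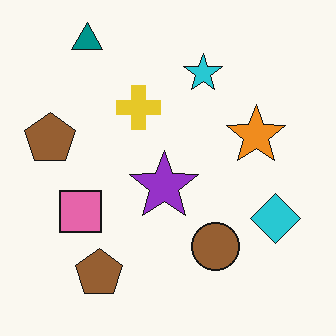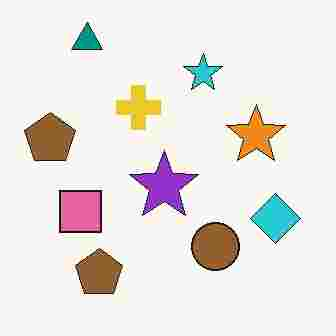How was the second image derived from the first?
Degraded with heavy JPEG compression.

Blocky 8×8 compression artifacts appear around shape edges and the flat background shows ringing — characteristic JPEG degradation.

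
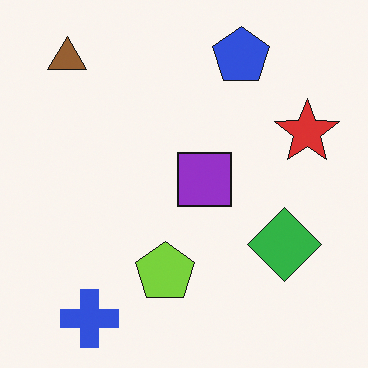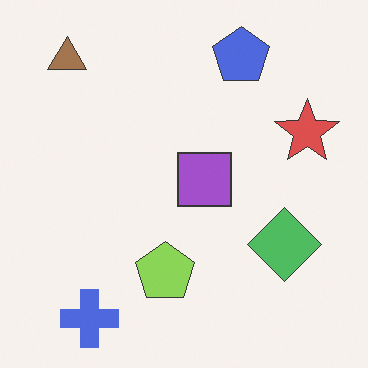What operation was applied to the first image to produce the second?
Given slightly reduced contrast.

Tones are pushed toward mid-grey across the whole image — a global contrast change.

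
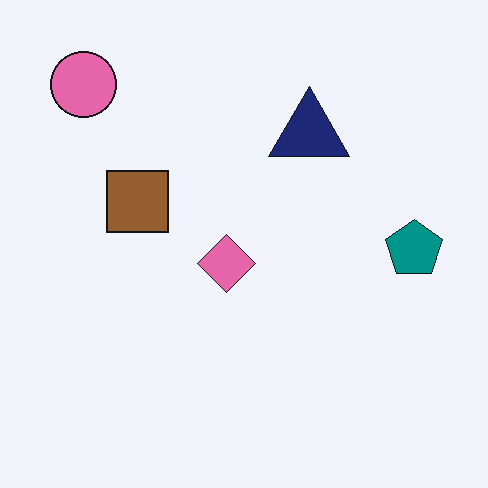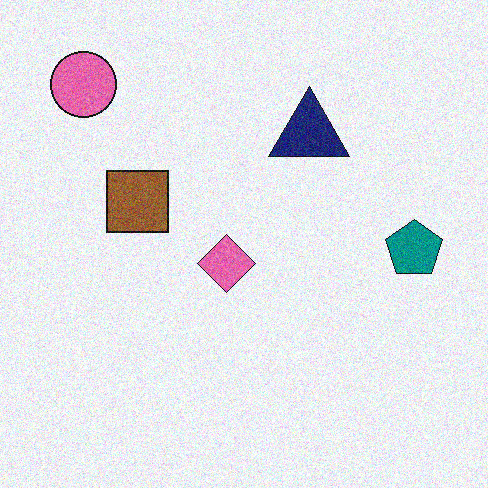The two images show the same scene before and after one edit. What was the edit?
Degraded with moderate additive noise.

Random speckle covers the whole image, including the flat background.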